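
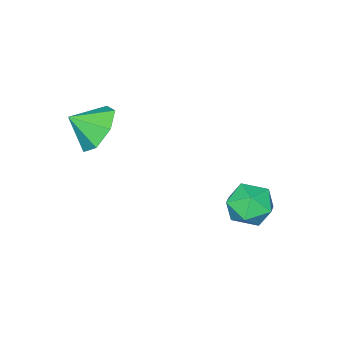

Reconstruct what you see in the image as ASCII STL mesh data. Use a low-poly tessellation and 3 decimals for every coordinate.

solid 
facet normal -0.601 0.566 -0.565
outer loop
vertex 3.219 -2.564 1.854
vertex 2.474 -3.235 1.975
vertex 2.697 -2.43 2.544
endloop
endfacet
facet normal 0.790 0.285 0.543
outer loop
vertex 3.219 -2.564 1.854
vertex 2.697 -2.43 2.544
vertex 3.166 -3.885 2.625
endloop
endfacet
facet normal -0.602 0.565 -0.564
outer loop
vertex 2.697 -2.43 2.544
vertex 2.474 -3.235 1.975
vertex 2.006 -2.903 2.807
endloop
endfacet
facet normal 0.268 0.139 0.953
outer loop
vertex 2.697 -2.43 2.544
vertex 2.006 -2.903 2.807
vertex 3.166 -3.885 2.625
endloop
endfacet
facet normal -0.601 0.566 -0.564
outer loop
vertex 2.006 -2.903 2.807
vertex 2.474 -3.235 1.975
vertex 1.668 -3.625 2.443
endloop
endfacet
facet normal -0.176 -0.376 0.910
outer loop
vertex 2.006 -2.903 2.807
vertex 1.668 -3.625 2.443
vertex 3.166 -3.885 2.625
endloop
endfacet
facet normal -0.601 0.565 -0.565
outer loop
vertex 1.668 -3.625 2.443
vertex 2.474 -3.235 1.975
vertex 1.937 -4.054 1.727
endloop
endfacet
facet normal -0.205 -0.872 0.445
outer loop
vertex 1.668 -3.625 2.443
vertex 1.937 -4.054 1.727
vertex 3.166 -3.885 2.625
endloop
endfacet
facet normal -0.602 0.565 -0.564
outer loop
vertex 1.937 -4.054 1.727
vertex 2.474 -3.235 1.975
vertex 2.61 -3.866 1.198
endloop
endfacet
facet normal 0.201 -0.975 -0.091
outer loop
vertex 1.937 -4.054 1.727
vertex 2.61 -3.866 1.198
vertex 3.166 -3.885 2.625
endloop
endfacet
facet normal -0.601 0.566 -0.565
outer loop
vertex 2.61 -3.866 1.198
vertex 2.474 -3.235 1.975
vertex 3.181 -3.203 1.255
endloop
endfacet
facet normal 0.736 -0.609 -0.295
outer loop
vertex 2.61 -3.866 1.198
vertex 3.181 -3.203 1.255
vertex 3.166 -3.885 2.625
endloop
endfacet
facet normal -0.601 0.565 -0.565
outer loop
vertex 3.181 -3.203 1.255
vertex 2.474 -3.235 1.975
vertex 3.219 -2.564 1.854
endloop
endfacet
facet normal 0.999 -0.047 -0.013
outer loop
vertex 3.181 -3.203 1.255
vertex 3.219 -2.564 1.854
vertex 3.166 -3.885 2.625
endloop
endfacet
facet normal -0.162 0.691 0.705
outer loop
vertex -0.92 1.339 -1.778
vertex -1.482 0.735 -1.315
vertex -0.555 0.759 -1.126
endloop
endfacet
facet normal 0.485 0.770 0.414
outer loop
vertex -0.92 1.339 -1.778
vertex -0.555 0.759 -1.126
vertex -0.094 0.906 -1.939
endloop
endfacet
facet normal 0.400 0.870 -0.289
outer loop
vertex -0.92 1.339 -1.778
vertex -0.094 0.906 -1.939
vertex -0.737 0.972 -2.631
endloop
endfacet
facet normal -0.299 0.852 -0.431
outer loop
vertex -0.92 1.339 -1.778
vertex -0.737 0.972 -2.631
vertex -1.594 0.866 -2.245
endloop
endfacet
facet normal -0.646 0.741 0.182
outer loop
vertex -0.92 1.339 -1.778
vertex -1.594 0.866 -2.245
vertex -1.482 0.735 -1.315
endloop
endfacet
facet normal 0.846 0.162 0.509
outer loop
vertex -0.094 0.906 -1.939
vertex -0.555 0.759 -1.126
vertex -0.146 0.034 -1.575
endloop
endfacet
facet normal -0.201 0.034 0.979
outer loop
vertex -0.555 0.759 -1.126
vertex -1.482 0.735 -1.315
vertex -1.003 -0.072 -1.189
endloop
endfacet
facet normal -0.984 0.115 0.135
outer loop
vertex -1.482 0.735 -1.315
vertex -1.594 0.866 -2.245
vertex -1.646 -0.006 -1.881
endloop
endfacet
facet normal -0.423 0.293 -0.858
outer loop
vertex -1.594 0.866 -2.245
vertex -0.737 0.972 -2.631
vertex -1.185 0.141 -2.694
endloop
endfacet
facet normal 0.709 0.323 -0.628
outer loop
vertex -0.737 0.972 -2.631
vertex -0.094 0.906 -1.939
vertex -0.258 0.165 -2.505
endloop
endfacet
facet normal 0.299 -0.852 0.431
outer loop
vertex -0.82 -0.439 -2.042
vertex -0.146 0.034 -1.575
vertex -1.003 -0.072 -1.189
endloop
endfacet
facet normal -0.400 -0.870 0.289
outer loop
vertex -0.82 -0.439 -2.042
vertex -1.003 -0.072 -1.189
vertex -1.646 -0.006 -1.881
endloop
endfacet
facet normal -0.485 -0.770 -0.414
outer loop
vertex -0.82 -0.439 -2.042
vertex -1.646 -0.006 -1.881
vertex -1.185 0.141 -2.694
endloop
endfacet
facet normal 0.162 -0.691 -0.705
outer loop
vertex -0.82 -0.439 -2.042
vertex -1.185 0.141 -2.694
vertex -0.258 0.165 -2.505
endloop
endfacet
facet normal 0.646 -0.741 -0.182
outer loop
vertex -0.82 -0.439 -2.042
vertex -0.258 0.165 -2.505
vertex -0.146 0.034 -1.575
endloop
endfacet
facet normal 0.423 -0.293 0.858
outer loop
vertex -1.003 -0.072 -1.189
vertex -0.146 0.034 -1.575
vertex -0.555 0.759 -1.126
endloop
endfacet
facet normal -0.709 -0.323 0.628
outer loop
vertex -1.646 -0.006 -1.881
vertex -1.003 -0.072 -1.189
vertex -1.482 0.735 -1.315
endloop
endfacet
facet normal -0.846 -0.162 -0.509
outer loop
vertex -1.185 0.141 -2.694
vertex -1.646 -0.006 -1.881
vertex -1.594 0.866 -2.245
endloop
endfacet
facet normal 0.201 -0.034 -0.979
outer loop
vertex -0.258 0.165 -2.505
vertex -1.185 0.141 -2.694
vertex -0.737 0.972 -2.631
endloop
endfacet
facet normal 0.984 -0.115 -0.135
outer loop
vertex -0.146 0.034 -1.575
vertex -0.258 0.165 -2.505
vertex -0.094 0.906 -1.939
endloop
endfacet

endsolid


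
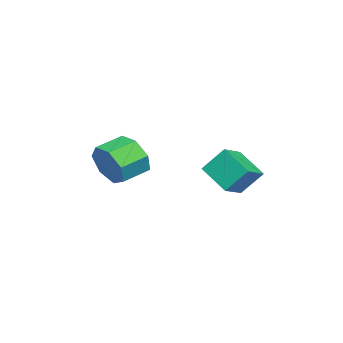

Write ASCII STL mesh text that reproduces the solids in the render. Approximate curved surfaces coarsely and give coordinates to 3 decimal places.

solid 
facet normal -0.484 -0.718 0.501
outer loop
vertex 0.907 0.488 -2.844
vertex -0.053 0.828 -3.285
vertex 1.069 -0.281 -3.79
endloop
endfacet
facet normal 0.865 -0.307 0.398
outer loop
vertex 1.753 0.732 -4.495
vertex 0.907 0.488 -2.844
vertex 1.069 -0.281 -3.79
endloop
endfacet
facet normal -0.485 -0.718 0.499
outer loop
vertex 1.069 -0.281 -3.79
vertex -0.053 0.828 -3.285
vertex 0.11 0.06 -4.232
endloop
endfacet
facet normal 0.132 -0.625 -0.769
outer loop
vertex 0.11 0.06 -4.232
vertex 1.753 0.732 -4.495
vertex 1.069 -0.281 -3.79
endloop
endfacet
facet normal -0.132 0.625 0.770
outer loop
vertex 0.907 0.488 -2.844
vertex 0.631 1.841 -3.99
vertex -0.053 0.828 -3.285
endloop
endfacet
facet normal 0.865 -0.307 0.398
outer loop
vertex 1.59 1.5 -3.548
vertex 0.907 0.488 -2.844
vertex 1.753 0.732 -4.495
endloop
endfacet
facet normal -0.133 0.625 0.770
outer loop
vertex 1.59 1.5 -3.548
vertex 0.631 1.841 -3.99
vertex 0.907 0.488 -2.844
endloop
endfacet
facet normal -0.865 0.307 -0.398
outer loop
vertex -0.053 0.828 -3.285
vertex 0.631 1.841 -3.99
vertex 0.11 0.06 -4.232
endloop
endfacet
facet normal 0.132 -0.625 -0.770
outer loop
vertex 0.793 1.072 -4.936
vertex 1.753 0.732 -4.495
vertex 0.11 0.06 -4.232
endloop
endfacet
facet normal -0.865 0.307 -0.398
outer loop
vertex 0.11 0.06 -4.232
vertex 0.631 1.841 -3.99
vertex 0.793 1.072 -4.936
endloop
endfacet
facet normal 0.484 0.719 -0.499
outer loop
vertex 0.793 1.072 -4.936
vertex 1.59 1.5 -3.548
vertex 1.753 0.732 -4.495
endloop
endfacet
facet normal 0.485 0.717 -0.500
outer loop
vertex 0.631 1.841 -3.99
vertex 1.59 1.5 -3.548
vertex 0.793 1.072 -4.936
endloop
endfacet
facet normal 0.751 -0.603 -0.269
outer loop
vertex 2.987 -3.071 -2.591
vertex 2.556 -3.249 -3.396
vertex 3.166 -2.575 -3.202
endloop
endfacet
facet normal 0.621 0.510 0.596
outer loop
vertex 2.987 -3.071 -2.591
vertex 3.166 -2.575 -3.202
vertex 2.115 -2.373 -2.279
endloop
endfacet
facet normal 0.621 0.508 0.596
outer loop
vertex 2.115 -2.373 -2.279
vertex 3.166 -2.575 -3.202
vertex 2.294 -1.876 -2.889
endloop
endfacet
facet normal -0.752 0.602 0.270
outer loop
vertex 2.115 -2.373 -2.279
vertex 2.294 -1.876 -2.889
vertex 1.684 -2.551 -3.084
endloop
endfacet
facet normal 0.751 -0.602 -0.270
outer loop
vertex 3.166 -2.575 -3.202
vertex 2.556 -3.249 -3.396
vertex 2.886 -2.586 -3.958
endloop
endfacet
facet normal 0.561 0.798 -0.219
outer loop
vertex 3.166 -2.575 -3.202
vertex 2.886 -2.586 -3.958
vertex 2.294 -1.876 -2.889
endloop
endfacet
facet normal 0.560 0.798 -0.220
outer loop
vertex 2.294 -1.876 -2.889
vertex 2.886 -2.586 -3.958
vertex 2.014 -1.888 -3.646
endloop
endfacet
facet normal -0.752 0.602 0.269
outer loop
vertex 2.294 -1.876 -2.889
vertex 2.014 -1.888 -3.646
vertex 1.684 -2.551 -3.084
endloop
endfacet
facet normal 0.752 -0.602 -0.268
outer loop
vertex 2.886 -2.586 -3.958
vertex 2.556 -3.249 -3.396
vertex 2.358 -3.097 -4.292
endloop
endfacet
facet normal 0.079 0.487 -0.870
outer loop
vertex 2.886 -2.586 -3.958
vertex 2.358 -3.097 -4.292
vertex 2.014 -1.888 -3.646
endloop
endfacet
facet normal 0.079 0.487 -0.870
outer loop
vertex 2.014 -1.888 -3.646
vertex 2.358 -3.097 -4.292
vertex 1.486 -2.398 -3.98
endloop
endfacet
facet normal -0.752 0.602 0.269
outer loop
vertex 2.014 -1.888 -3.646
vertex 1.486 -2.398 -3.98
vertex 1.684 -2.551 -3.084
endloop
endfacet
facet normal 0.752 -0.602 -0.268
outer loop
vertex 2.358 -3.097 -4.292
vertex 2.556 -3.249 -3.396
vertex 1.979 -3.722 -3.951
endloop
endfacet
facet normal -0.463 -0.191 -0.865
outer loop
vertex 2.358 -3.097 -4.292
vertex 1.979 -3.722 -3.951
vertex 1.486 -2.398 -3.98
endloop
endfacet
facet normal -0.463 -0.191 -0.866
outer loop
vertex 1.486 -2.398 -3.98
vertex 1.979 -3.722 -3.951
vertex 1.107 -3.024 -3.639
endloop
endfacet
facet normal -0.752 0.602 0.269
outer loop
vertex 1.486 -2.398 -3.98
vertex 1.107 -3.024 -3.639
vertex 1.684 -2.551 -3.084
endloop
endfacet
facet normal 0.752 -0.602 -0.269
outer loop
vertex 1.979 -3.722 -3.951
vertex 2.556 -3.249 -3.396
vertex 2.034 -3.992 -3.192
endloop
endfacet
facet normal -0.656 -0.725 -0.210
outer loop
vertex 1.979 -3.722 -3.951
vertex 2.034 -3.992 -3.192
vertex 1.107 -3.024 -3.639
endloop
endfacet
facet normal -0.656 -0.725 -0.209
outer loop
vertex 1.107 -3.024 -3.639
vertex 2.034 -3.992 -3.192
vertex 1.162 -3.293 -2.88
endloop
endfacet
facet normal -0.752 0.603 0.268
outer loop
vertex 1.107 -3.024 -3.639
vertex 1.162 -3.293 -2.88
vertex 1.684 -2.551 -3.084
endloop
endfacet
facet normal 0.752 -0.602 -0.269
outer loop
vertex 2.034 -3.992 -3.192
vertex 2.556 -3.249 -3.396
vertex 2.483 -3.702 -2.587
endloop
endfacet
facet normal -0.355 -0.713 0.605
outer loop
vertex 2.034 -3.992 -3.192
vertex 2.483 -3.702 -2.587
vertex 1.162 -3.293 -2.88
endloop
endfacet
facet normal -0.355 -0.713 0.605
outer loop
vertex 1.162 -3.293 -2.88
vertex 2.483 -3.702 -2.587
vertex 1.611 -3.003 -2.275
endloop
endfacet
facet normal -0.751 0.603 0.269
outer loop
vertex 1.162 -3.293 -2.88
vertex 1.611 -3.003 -2.275
vertex 1.684 -2.551 -3.084
endloop
endfacet
facet normal 0.752 -0.602 -0.269
outer loop
vertex 2.483 -3.702 -2.587
vertex 2.556 -3.249 -3.396
vertex 2.987 -3.071 -2.591
endloop
endfacet
facet normal 0.213 -0.164 0.963
outer loop
vertex 2.483 -3.702 -2.587
vertex 2.987 -3.071 -2.591
vertex 1.611 -3.003 -2.275
endloop
endfacet
facet normal 0.213 -0.164 0.963
outer loop
vertex 1.611 -3.003 -2.275
vertex 2.987 -3.071 -2.591
vertex 2.115 -2.373 -2.279
endloop
endfacet
facet normal -0.751 0.603 0.269
outer loop
vertex 1.611 -3.003 -2.275
vertex 2.115 -2.373 -2.279
vertex 1.684 -2.551 -3.084
endloop
endfacet

endsolid


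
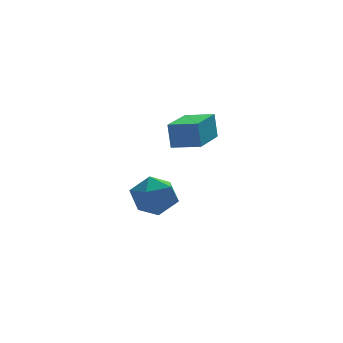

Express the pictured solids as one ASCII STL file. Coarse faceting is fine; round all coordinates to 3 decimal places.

solid 
facet normal -0.640 -0.079 0.765
outer loop
vertex -1.173 3.297 -0.441
vertex -0.779 2.485 -0.195
vertex -0.455 3.289 0.159
endloop
endfacet
facet normal -0.506 0.605 0.614
outer loop
vertex -1.173 3.297 -0.441
vertex -0.455 3.289 0.159
vertex -0.495 3.938 -0.514
endloop
endfacet
facet normal -0.689 0.722 -0.065
outer loop
vertex -1.173 3.297 -0.441
vertex -0.495 3.938 -0.514
vertex -0.843 3.536 -1.284
endloop
endfacet
facet normal -0.936 0.110 -0.335
outer loop
vertex -1.173 3.297 -0.441
vertex -0.843 3.536 -1.284
vertex -1.019 2.638 -1.087
endloop
endfacet
facet normal -0.905 -0.386 0.177
outer loop
vertex -1.173 3.297 -0.441
vertex -1.019 2.638 -1.087
vertex -0.779 2.485 -0.195
endloop
endfacet
facet normal 0.197 0.712 0.674
outer loop
vertex -0.495 3.938 -0.514
vertex -0.455 3.289 0.159
vertex 0.319 3.522 -0.313
endloop
endfacet
facet normal -0.019 -0.397 0.918
outer loop
vertex -0.455 3.289 0.159
vertex -0.779 2.485 -0.195
vertex 0.143 2.624 -0.116
endloop
endfacet
facet normal -0.448 -0.893 -0.033
outer loop
vertex -0.779 2.485 -0.195
vertex -1.019 2.638 -1.087
vertex -0.205 2.222 -0.886
endloop
endfacet
facet normal -0.498 -0.091 -0.862
outer loop
vertex -1.019 2.638 -1.087
vertex -0.843 3.536 -1.284
vertex -0.245 2.871 -1.559
endloop
endfacet
facet normal -0.099 0.900 -0.425
outer loop
vertex -0.843 3.536 -1.284
vertex -0.495 3.938 -0.514
vertex 0.079 3.675 -1.205
endloop
endfacet
facet normal 0.936 -0.110 0.335
outer loop
vertex 0.473 2.863 -0.959
vertex 0.319 3.522 -0.313
vertex 0.143 2.624 -0.116
endloop
endfacet
facet normal 0.689 -0.722 0.065
outer loop
vertex 0.473 2.863 -0.959
vertex 0.143 2.624 -0.116
vertex -0.205 2.222 -0.886
endloop
endfacet
facet normal 0.506 -0.605 -0.614
outer loop
vertex 0.473 2.863 -0.959
vertex -0.205 2.222 -0.886
vertex -0.245 2.871 -1.559
endloop
endfacet
facet normal 0.640 0.079 -0.765
outer loop
vertex 0.473 2.863 -0.959
vertex -0.245 2.871 -1.559
vertex 0.079 3.675 -1.205
endloop
endfacet
facet normal 0.905 0.386 -0.177
outer loop
vertex 0.473 2.863 -0.959
vertex 0.079 3.675 -1.205
vertex 0.319 3.522 -0.313
endloop
endfacet
facet normal 0.498 0.091 0.862
outer loop
vertex 0.143 2.624 -0.116
vertex 0.319 3.522 -0.313
vertex -0.455 3.289 0.159
endloop
endfacet
facet normal 0.099 -0.900 0.425
outer loop
vertex -0.205 2.222 -0.886
vertex 0.143 2.624 -0.116
vertex -0.779 2.485 -0.195
endloop
endfacet
facet normal -0.197 -0.712 -0.674
outer loop
vertex -0.245 2.871 -1.559
vertex -0.205 2.222 -0.886
vertex -1.019 2.638 -1.087
endloop
endfacet
facet normal 0.019 0.397 -0.918
outer loop
vertex 0.079 3.675 -1.205
vertex -0.245 2.871 -1.559
vertex -0.843 3.536 -1.284
endloop
endfacet
facet normal 0.448 0.893 0.033
outer loop
vertex 0.319 3.522 -0.313
vertex 0.079 3.675 -1.205
vertex -0.495 3.938 -0.514
endloop
endfacet
facet normal -0.519 -0.839 0.163
outer loop
vertex 0.319 -0.254 4.071
vertex -0.559 0.257 3.903
vertex 0.373 -0.471 3.127
endloop
endfacet
facet normal 0.853 -0.496 0.163
outer loop
vertex 1.359 1.123 2.817
vertex 0.319 -0.254 4.071
vertex 0.373 -0.471 3.127
endloop
endfacet
facet normal -0.519 -0.839 0.163
outer loop
vertex 0.373 -0.471 3.127
vertex -0.559 0.257 3.903
vertex -0.505 0.04 2.959
endloop
endfacet
facet normal 0.056 -0.224 -0.973
outer loop
vertex -0.505 0.04 2.959
vertex 1.359 1.123 2.817
vertex 0.373 -0.471 3.127
endloop
endfacet
facet normal -0.056 0.224 0.973
outer loop
vertex 0.319 -0.254 4.071
vertex 0.427 1.851 3.593
vertex -0.559 0.257 3.903
endloop
endfacet
facet normal 0.853 -0.496 0.163
outer loop
vertex 1.305 1.34 3.761
vertex 0.319 -0.254 4.071
vertex 1.359 1.123 2.817
endloop
endfacet
facet normal -0.056 0.224 0.973
outer loop
vertex 1.305 1.34 3.761
vertex 0.427 1.851 3.593
vertex 0.319 -0.254 4.071
endloop
endfacet
facet normal -0.853 0.496 -0.163
outer loop
vertex -0.559 0.257 3.903
vertex 0.427 1.851 3.593
vertex -0.505 0.04 2.959
endloop
endfacet
facet normal 0.056 -0.224 -0.973
outer loop
vertex 0.481 1.634 2.649
vertex 1.359 1.123 2.817
vertex -0.505 0.04 2.959
endloop
endfacet
facet normal -0.853 0.496 -0.163
outer loop
vertex -0.505 0.04 2.959
vertex 0.427 1.851 3.593
vertex 0.481 1.634 2.649
endloop
endfacet
facet normal 0.519 0.839 -0.163
outer loop
vertex 0.481 1.634 2.649
vertex 1.305 1.34 3.761
vertex 1.359 1.123 2.817
endloop
endfacet
facet normal 0.519 0.839 -0.163
outer loop
vertex 0.427 1.851 3.593
vertex 1.305 1.34 3.761
vertex 0.481 1.634 2.649
endloop
endfacet

endsolid


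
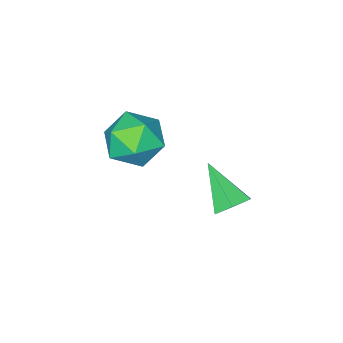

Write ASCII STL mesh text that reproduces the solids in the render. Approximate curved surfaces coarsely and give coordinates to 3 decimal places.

solid 
facet normal 0.024 0.849 0.529
outer loop
vertex -0.199 0.716 0.197
vertex 0.126 0.128 1.126
vertex 0.915 0.551 0.411
endloop
endfacet
facet normal 0.174 0.972 -0.158
outer loop
vertex -0.199 0.716 0.197
vertex 0.915 0.551 0.411
vertex 0.515 0.449 -0.659
endloop
endfacet
facet normal -0.379 0.745 -0.549
outer loop
vertex -0.199 0.716 0.197
vertex 0.515 0.449 -0.659
vertex -0.521 -0.038 -0.604
endloop
endfacet
facet normal -0.870 0.482 -0.104
outer loop
vertex -0.199 0.716 0.197
vertex -0.521 -0.038 -0.604
vertex -0.762 -0.236 0.499
endloop
endfacet
facet normal -0.621 0.546 0.563
outer loop
vertex -0.199 0.716 0.197
vertex -0.762 -0.236 0.499
vertex 0.126 0.128 1.126
endloop
endfacet
facet normal 0.743 0.580 -0.333
outer loop
vertex 0.515 0.449 -0.659
vertex 0.915 0.551 0.411
vertex 1.282 -0.304 -0.259
endloop
endfacet
facet normal 0.501 0.380 0.778
outer loop
vertex 0.915 0.551 0.411
vertex 0.126 0.128 1.126
vertex 1.041 -0.502 0.844
endloop
endfacet
facet normal -0.543 -0.110 0.833
outer loop
vertex 0.126 0.128 1.126
vertex -0.762 -0.236 0.499
vertex 0.005 -0.989 0.899
endloop
endfacet
facet normal -0.946 -0.214 -0.245
outer loop
vertex -0.762 -0.236 0.499
vertex -0.521 -0.038 -0.604
vertex -0.395 -1.091 -0.171
endloop
endfacet
facet normal -0.151 0.213 -0.965
outer loop
vertex -0.521 -0.038 -0.604
vertex 0.515 0.449 -0.659
vertex 0.394 -0.668 -0.886
endloop
endfacet
facet normal 0.870 -0.482 0.104
outer loop
vertex 0.719 -1.256 0.043
vertex 1.282 -0.304 -0.259
vertex 1.041 -0.502 0.844
endloop
endfacet
facet normal 0.379 -0.745 0.549
outer loop
vertex 0.719 -1.256 0.043
vertex 1.041 -0.502 0.844
vertex 0.005 -0.989 0.899
endloop
endfacet
facet normal -0.174 -0.972 0.158
outer loop
vertex 0.719 -1.256 0.043
vertex 0.005 -0.989 0.899
vertex -0.395 -1.091 -0.171
endloop
endfacet
facet normal -0.024 -0.849 -0.529
outer loop
vertex 0.719 -1.256 0.043
vertex -0.395 -1.091 -0.171
vertex 0.394 -0.668 -0.886
endloop
endfacet
facet normal 0.621 -0.546 -0.563
outer loop
vertex 0.719 -1.256 0.043
vertex 0.394 -0.668 -0.886
vertex 1.282 -0.304 -0.259
endloop
endfacet
facet normal 0.946 0.214 0.245
outer loop
vertex 1.041 -0.502 0.844
vertex 1.282 -0.304 -0.259
vertex 0.915 0.551 0.411
endloop
endfacet
facet normal 0.151 -0.213 0.965
outer loop
vertex 0.005 -0.989 0.899
vertex 1.041 -0.502 0.844
vertex 0.126 0.128 1.126
endloop
endfacet
facet normal -0.743 -0.580 0.333
outer loop
vertex -0.395 -1.091 -0.171
vertex 0.005 -0.989 0.899
vertex -0.762 -0.236 0.499
endloop
endfacet
facet normal -0.501 -0.380 -0.778
outer loop
vertex 0.394 -0.668 -0.886
vertex -0.395 -1.091 -0.171
vertex -0.521 -0.038 -0.604
endloop
endfacet
facet normal 0.543 0.110 -0.833
outer loop
vertex 1.282 -0.304 -0.259
vertex 0.394 -0.668 -0.886
vertex 0.515 0.449 -0.659
endloop
endfacet
facet normal 0.106 0.793 -0.600
outer loop
vertex -1.917 2.147 -3.301
vertex -2.29 1.773 -3.861
vertex -2.682 2.205 -3.359
endloop
endfacet
facet normal -0.049 0.309 0.950
outer loop
vertex -1.917 2.147 -3.301
vertex -2.682 2.205 -3.359
vertex -2.49 0.267 -2.719
endloop
endfacet
facet normal 0.106 0.793 -0.600
outer loop
vertex -2.682 2.205 -3.359
vertex -2.29 1.773 -3.861
vertex -3.055 1.831 -3.919
endloop
endfacet
facet normal -0.854 0.085 0.513
outer loop
vertex -2.682 2.205 -3.359
vertex -3.055 1.831 -3.919
vertex -2.49 0.267 -2.719
endloop
endfacet
facet normal 0.106 0.792 -0.601
outer loop
vertex -3.055 1.831 -3.919
vertex -2.29 1.773 -3.861
vertex -2.662 1.398 -4.421
endloop
endfacet
facet normal -0.841 -0.487 -0.238
outer loop
vertex -3.055 1.831 -3.919
vertex -2.662 1.398 -4.421
vertex -2.49 0.267 -2.719
endloop
endfacet
facet normal 0.106 0.792 -0.601
outer loop
vertex -2.662 1.398 -4.421
vertex -2.29 1.773 -3.861
vertex -1.897 1.34 -4.362
endloop
endfacet
facet normal -0.021 -0.834 -0.552
outer loop
vertex -2.662 1.398 -4.421
vertex -1.897 1.34 -4.362
vertex -2.49 0.267 -2.719
endloop
endfacet
facet normal 0.106 0.792 -0.601
outer loop
vertex -1.897 1.34 -4.362
vertex -2.29 1.773 -3.861
vertex -1.524 1.715 -3.802
endloop
endfacet
facet normal 0.785 -0.609 -0.115
outer loop
vertex -1.897 1.34 -4.362
vertex -1.524 1.715 -3.802
vertex -2.49 0.267 -2.719
endloop
endfacet
facet normal 0.106 0.793 -0.600
outer loop
vertex -1.524 1.715 -3.802
vertex -2.29 1.773 -3.861
vertex -1.917 2.147 -3.301
endloop
endfacet
facet normal 0.770 -0.038 0.637
outer loop
vertex -1.524 1.715 -3.802
vertex -1.917 2.147 -3.301
vertex -2.49 0.267 -2.719
endloop
endfacet

endsolid


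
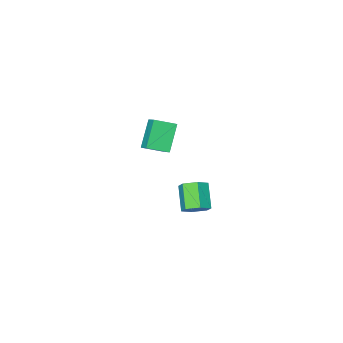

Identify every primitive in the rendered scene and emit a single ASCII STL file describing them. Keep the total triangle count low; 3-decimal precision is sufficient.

solid 
facet normal -0.508 -0.293 0.810
outer loop
vertex 3.337 1.728 4.691
vertex 3.638 2.639 5.209
vertex 2.089 2.44 4.165
endloop
endfacet
facet normal -0.276 -0.835 -0.475
outer loop
vertex 3.202 3.081 2.391
vertex 3.337 1.728 4.691
vertex 2.089 2.44 4.165
endloop
endfacet
facet normal -0.508 -0.293 0.810
outer loop
vertex 2.089 2.44 4.165
vertex 3.638 2.639 5.209
vertex 2.39 3.35 4.683
endloop
endfacet
facet normal -0.816 0.465 -0.344
outer loop
vertex 2.39 3.35 4.683
vertex 3.202 3.081 2.391
vertex 2.089 2.44 4.165
endloop
endfacet
facet normal 0.816 -0.465 0.344
outer loop
vertex 3.337 1.728 4.691
vertex 4.751 3.28 3.435
vertex 3.638 2.639 5.209
endloop
endfacet
facet normal -0.276 -0.836 -0.475
outer loop
vertex 4.45 2.37 2.917
vertex 3.337 1.728 4.691
vertex 3.202 3.081 2.391
endloop
endfacet
facet normal 0.816 -0.465 0.343
outer loop
vertex 4.45 2.37 2.917
vertex 4.751 3.28 3.435
vertex 3.337 1.728 4.691
endloop
endfacet
facet normal 0.276 0.836 0.475
outer loop
vertex 3.638 2.639 5.209
vertex 4.751 3.28 3.435
vertex 2.39 3.35 4.683
endloop
endfacet
facet normal -0.816 0.465 -0.344
outer loop
vertex 3.503 3.992 2.909
vertex 3.202 3.081 2.391
vertex 2.39 3.35 4.683
endloop
endfacet
facet normal 0.276 0.835 0.476
outer loop
vertex 2.39 3.35 4.683
vertex 4.751 3.28 3.435
vertex 3.503 3.992 2.909
endloop
endfacet
facet normal 0.508 0.293 -0.810
outer loop
vertex 3.503 3.992 2.909
vertex 4.45 2.37 2.917
vertex 3.202 3.081 2.391
endloop
endfacet
facet normal 0.508 0.293 -0.810
outer loop
vertex 4.751 3.28 3.435
vertex 4.45 2.37 2.917
vertex 3.503 3.992 2.909
endloop
endfacet
facet normal 0.362 0.585 -0.726
outer loop
vertex 0.785 1.78 -4.839
vertex 0.12 2.476 -4.61
vertex 1.006 2.475 -4.169
endloop
endfacet
facet normal 0.905 -0.407 0.124
outer loop
vertex 0.785 1.78 -4.839
vertex 1.006 2.475 -4.169
vertex 0.046 0.587 -3.358
endloop
endfacet
facet normal 0.905 -0.407 0.125
outer loop
vertex 0.046 0.587 -3.358
vertex 1.006 2.475 -4.169
vertex 0.266 1.282 -2.688
endloop
endfacet
facet normal -0.363 -0.584 0.726
outer loop
vertex 0.046 0.587 -3.358
vertex 0.266 1.282 -2.688
vertex -0.62 1.284 -3.13
endloop
endfacet
facet normal 0.362 0.585 -0.726
outer loop
vertex 1.006 2.475 -4.169
vertex 0.12 2.476 -4.61
vertex 0.34 3.171 -3.94
endloop
endfacet
facet normal 0.645 0.404 0.648
outer loop
vertex 1.006 2.475 -4.169
vertex 0.34 3.171 -3.94
vertex 0.266 1.282 -2.688
endloop
endfacet
facet normal 0.645 0.404 0.648
outer loop
vertex 0.266 1.282 -2.688
vertex 0.34 3.171 -3.94
vertex -0.399 1.978 -2.46
endloop
endfacet
facet normal -0.363 -0.585 0.725
outer loop
vertex 0.266 1.282 -2.688
vertex -0.399 1.978 -2.46
vertex -0.62 1.284 -3.13
endloop
endfacet
facet normal 0.363 0.584 -0.726
outer loop
vertex 0.34 3.171 -3.94
vertex 0.12 2.476 -4.61
vertex -0.546 3.173 -4.382
endloop
endfacet
facet normal -0.260 0.811 0.524
outer loop
vertex 0.34 3.171 -3.94
vertex -0.546 3.173 -4.382
vertex -0.399 1.978 -2.46
endloop
endfacet
facet normal -0.259 0.811 0.524
outer loop
vertex -0.399 1.978 -2.46
vertex -0.546 3.173 -4.382
vertex -1.285 1.98 -2.901
endloop
endfacet
facet normal -0.362 -0.585 0.726
outer loop
vertex -0.399 1.978 -2.46
vertex -1.285 1.98 -2.901
vertex -0.62 1.284 -3.13
endloop
endfacet
facet normal 0.363 0.584 -0.726
outer loop
vertex -0.546 3.173 -4.382
vertex 0.12 2.476 -4.61
vertex -0.766 2.478 -5.052
endloop
endfacet
facet normal -0.905 0.406 -0.124
outer loop
vertex -0.546 3.173 -4.382
vertex -0.766 2.478 -5.052
vertex -1.285 1.98 -2.901
endloop
endfacet
facet normal -0.905 0.407 -0.124
outer loop
vertex -1.285 1.98 -2.901
vertex -0.766 2.478 -5.052
vertex -1.506 1.285 -3.571
endloop
endfacet
facet normal -0.362 -0.585 0.726
outer loop
vertex -1.285 1.98 -2.901
vertex -1.506 1.285 -3.571
vertex -0.62 1.284 -3.13
endloop
endfacet
facet normal 0.363 0.585 -0.725
outer loop
vertex -0.766 2.478 -5.052
vertex 0.12 2.476 -4.61
vertex -0.101 1.782 -5.28
endloop
endfacet
facet normal -0.645 -0.404 -0.648
outer loop
vertex -0.766 2.478 -5.052
vertex -0.101 1.782 -5.28
vertex -1.506 1.285 -3.571
endloop
endfacet
facet normal -0.645 -0.404 -0.648
outer loop
vertex -1.506 1.285 -3.571
vertex -0.101 1.782 -5.28
vertex -0.84 0.589 -3.8
endloop
endfacet
facet normal -0.362 -0.585 0.726
outer loop
vertex -1.506 1.285 -3.571
vertex -0.84 0.589 -3.8
vertex -0.62 1.284 -3.13
endloop
endfacet
facet normal 0.362 0.585 -0.726
outer loop
vertex -0.101 1.782 -5.28
vertex 0.12 2.476 -4.61
vertex 0.785 1.78 -4.839
endloop
endfacet
facet normal 0.259 -0.811 -0.524
outer loop
vertex -0.101 1.782 -5.28
vertex 0.785 1.78 -4.839
vertex -0.84 0.589 -3.8
endloop
endfacet
facet normal 0.260 -0.811 -0.524
outer loop
vertex -0.84 0.589 -3.8
vertex 0.785 1.78 -4.839
vertex 0.046 0.587 -3.358
endloop
endfacet
facet normal -0.363 -0.584 0.726
outer loop
vertex -0.84 0.589 -3.8
vertex 0.046 0.587 -3.358
vertex -0.62 1.284 -3.13
endloop
endfacet

endsolid


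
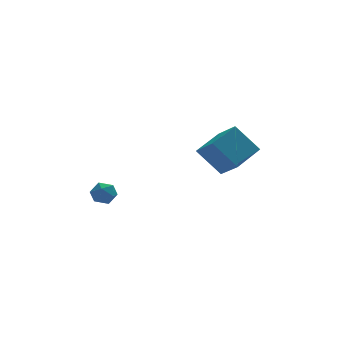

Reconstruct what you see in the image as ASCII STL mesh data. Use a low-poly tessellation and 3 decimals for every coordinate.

solid 
facet normal -0.076 0.863 0.499
outer loop
vertex -4.185 0.153 -0.65
vertex -4.025 -0.234 0.043
vertex -3.419 0.074 -0.397
endloop
endfacet
facet normal 0.156 0.974 -0.167
outer loop
vertex -4.185 0.153 -0.65
vertex -3.419 0.074 -0.397
vertex -3.601 -0.031 -1.179
endloop
endfacet
facet normal -0.333 0.714 -0.616
outer loop
vertex -4.185 0.153 -0.65
vertex -3.601 -0.031 -1.179
vertex -4.318 -0.403 -1.222
endloop
endfacet
facet normal -0.868 0.442 -0.227
outer loop
vertex -4.185 0.153 -0.65
vertex -4.318 -0.403 -1.222
vertex -4.58 -0.529 -0.467
endloop
endfacet
facet normal -0.708 0.534 0.462
outer loop
vertex -4.185 0.153 -0.65
vertex -4.58 -0.529 -0.467
vertex -4.025 -0.234 0.043
endloop
endfacet
facet normal 0.757 0.601 -0.257
outer loop
vertex -3.601 -0.031 -1.179
vertex -3.419 0.074 -0.397
vertex -3.08 -0.531 -0.813
endloop
endfacet
facet normal 0.383 0.422 0.822
outer loop
vertex -3.419 0.074 -0.397
vertex -4.025 -0.234 0.043
vertex -3.342 -0.657 -0.058
endloop
endfacet
facet normal -0.640 -0.110 0.760
outer loop
vertex -4.025 -0.234 0.043
vertex -4.58 -0.529 -0.467
vertex -4.059 -1.029 -0.101
endloop
endfacet
facet normal -0.898 -0.259 -0.355
outer loop
vertex -4.58 -0.529 -0.467
vertex -4.318 -0.403 -1.222
vertex -4.241 -1.134 -0.883
endloop
endfacet
facet normal -0.034 0.180 -0.983
outer loop
vertex -4.318 -0.403 -1.222
vertex -3.601 -0.031 -1.179
vertex -3.635 -0.826 -1.323
endloop
endfacet
facet normal 0.868 -0.442 0.227
outer loop
vertex -3.475 -1.213 -0.63
vertex -3.08 -0.531 -0.813
vertex -3.342 -0.657 -0.058
endloop
endfacet
facet normal 0.333 -0.714 0.616
outer loop
vertex -3.475 -1.213 -0.63
vertex -3.342 -0.657 -0.058
vertex -4.059 -1.029 -0.101
endloop
endfacet
facet normal -0.156 -0.974 0.167
outer loop
vertex -3.475 -1.213 -0.63
vertex -4.059 -1.029 -0.101
vertex -4.241 -1.134 -0.883
endloop
endfacet
facet normal 0.076 -0.863 -0.499
outer loop
vertex -3.475 -1.213 -0.63
vertex -4.241 -1.134 -0.883
vertex -3.635 -0.826 -1.323
endloop
endfacet
facet normal 0.708 -0.534 -0.462
outer loop
vertex -3.475 -1.213 -0.63
vertex -3.635 -0.826 -1.323
vertex -3.08 -0.531 -0.813
endloop
endfacet
facet normal 0.898 0.259 0.355
outer loop
vertex -3.342 -0.657 -0.058
vertex -3.08 -0.531 -0.813
vertex -3.419 0.074 -0.397
endloop
endfacet
facet normal 0.034 -0.180 0.983
outer loop
vertex -4.059 -1.029 -0.101
vertex -3.342 -0.657 -0.058
vertex -4.025 -0.234 0.043
endloop
endfacet
facet normal -0.757 -0.601 0.257
outer loop
vertex -4.241 -1.134 -0.883
vertex -4.059 -1.029 -0.101
vertex -4.58 -0.529 -0.467
endloop
endfacet
facet normal -0.383 -0.422 -0.822
outer loop
vertex -3.635 -0.826 -1.323
vertex -4.241 -1.134 -0.883
vertex -4.318 -0.403 -1.222
endloop
endfacet
facet normal 0.640 0.110 -0.760
outer loop
vertex -3.08 -0.531 -0.813
vertex -3.635 -0.826 -1.323
vertex -3.601 -0.031 -1.179
endloop
endfacet
facet normal -0.568 0.330 0.754
outer loop
vertex 3.056 -1.655 3.937
vertex 2.569 -0.34 2.995
vertex 1.461 -2.761 3.218
endloop
endfacet
facet normal 0.288 -0.778 0.558
outer loop
vertex 2.631 -3.44 1.665
vertex 3.056 -1.655 3.937
vertex 1.461 -2.761 3.218
endloop
endfacet
facet normal -0.568 0.329 0.754
outer loop
vertex 1.461 -2.761 3.218
vertex 2.569 -0.34 2.995
vertex 0.973 -1.445 2.276
endloop
endfacet
facet normal -0.771 -0.534 -0.347
outer loop
vertex 0.973 -1.445 2.276
vertex 2.631 -3.44 1.665
vertex 1.461 -2.761 3.218
endloop
endfacet
facet normal 0.771 0.534 0.347
outer loop
vertex 3.056 -1.655 3.937
vertex 3.739 -1.019 1.442
vertex 2.569 -0.34 2.995
endloop
endfacet
facet normal 0.288 -0.779 0.558
outer loop
vertex 4.227 -2.335 2.384
vertex 3.056 -1.655 3.937
vertex 2.631 -3.44 1.665
endloop
endfacet
facet normal 0.771 0.534 0.347
outer loop
vertex 4.227 -2.335 2.384
vertex 3.739 -1.019 1.442
vertex 3.056 -1.655 3.937
endloop
endfacet
facet normal -0.288 0.779 -0.557
outer loop
vertex 2.569 -0.34 2.995
vertex 3.739 -1.019 1.442
vertex 0.973 -1.445 2.276
endloop
endfacet
facet normal -0.771 -0.534 -0.347
outer loop
vertex 2.144 -2.125 0.723
vertex 2.631 -3.44 1.665
vertex 0.973 -1.445 2.276
endloop
endfacet
facet normal -0.288 0.778 -0.558
outer loop
vertex 0.973 -1.445 2.276
vertex 3.739 -1.019 1.442
vertex 2.144 -2.125 0.723
endloop
endfacet
facet normal 0.568 -0.330 -0.754
outer loop
vertex 2.144 -2.125 0.723
vertex 4.227 -2.335 2.384
vertex 2.631 -3.44 1.665
endloop
endfacet
facet normal 0.568 -0.329 -0.754
outer loop
vertex 3.739 -1.019 1.442
vertex 4.227 -2.335 2.384
vertex 2.144 -2.125 0.723
endloop
endfacet

endsolid


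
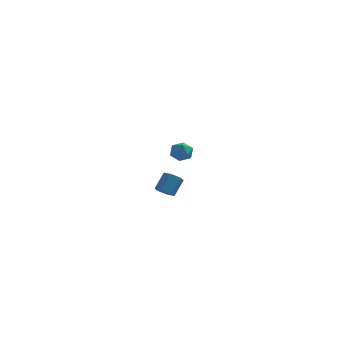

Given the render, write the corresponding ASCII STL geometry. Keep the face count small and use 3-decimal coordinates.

solid 
facet normal -0.344 -0.587 -0.733
outer loop
vertex 4.162 -4.183 -1.066
vertex 3.682 -4.209 -0.82
vertex 3.78 -3.818 -1.179
endloop
endfacet
facet normal 0.618 0.446 -0.647
outer loop
vertex 4.162 -4.183 -1.066
vertex 3.78 -3.818 -1.179
vertex 4.537 -3.544 -0.267
endloop
endfacet
facet normal 0.618 0.447 -0.647
outer loop
vertex 4.537 -3.544 -0.267
vertex 3.78 -3.818 -1.179
vertex 4.156 -3.179 -0.379
endloop
endfacet
facet normal 0.345 0.585 0.734
outer loop
vertex 4.537 -3.544 -0.267
vertex 4.156 -3.179 -0.379
vertex 4.058 -3.571 -0.02
endloop
endfacet
facet normal -0.345 -0.586 -0.733
outer loop
vertex 3.78 -3.818 -1.179
vertex 3.682 -4.209 -0.82
vertex 3.3 -3.844 -0.932
endloop
endfacet
facet normal -0.303 0.809 -0.504
outer loop
vertex 3.78 -3.818 -1.179
vertex 3.3 -3.844 -0.932
vertex 4.156 -3.179 -0.379
endloop
endfacet
facet normal -0.303 0.809 -0.503
outer loop
vertex 4.156 -3.179 -0.379
vertex 3.3 -3.844 -0.932
vertex 3.676 -3.206 -0.133
endloop
endfacet
facet normal 0.343 0.586 0.734
outer loop
vertex 4.156 -3.179 -0.379
vertex 3.676 -3.206 -0.133
vertex 4.058 -3.571 -0.02
endloop
endfacet
facet normal -0.345 -0.586 -0.733
outer loop
vertex 3.3 -3.844 -0.932
vertex 3.682 -4.209 -0.82
vertex 3.203 -4.236 -0.573
endloop
endfacet
facet normal -0.921 0.361 0.145
outer loop
vertex 3.3 -3.844 -0.932
vertex 3.203 -4.236 -0.573
vertex 3.676 -3.206 -0.133
endloop
endfacet
facet normal -0.921 0.362 0.143
outer loop
vertex 3.676 -3.206 -0.133
vertex 3.203 -4.236 -0.573
vertex 3.578 -3.597 0.226
endloop
endfacet
facet normal 0.344 0.587 0.733
outer loop
vertex 3.676 -3.206 -0.133
vertex 3.578 -3.597 0.226
vertex 4.058 -3.571 -0.02
endloop
endfacet
facet normal -0.345 -0.585 -0.734
outer loop
vertex 3.203 -4.236 -0.573
vertex 3.682 -4.209 -0.82
vertex 3.584 -4.601 -0.461
endloop
endfacet
facet normal -0.618 -0.446 0.647
outer loop
vertex 3.203 -4.236 -0.573
vertex 3.584 -4.601 -0.461
vertex 3.578 -3.597 0.226
endloop
endfacet
facet normal -0.618 -0.446 0.647
outer loop
vertex 3.578 -3.597 0.226
vertex 3.584 -4.601 -0.461
vertex 3.96 -3.962 0.339
endloop
endfacet
facet normal 0.344 0.587 0.733
outer loop
vertex 3.578 -3.597 0.226
vertex 3.96 -3.962 0.339
vertex 4.058 -3.571 -0.02
endloop
endfacet
facet normal -0.343 -0.586 -0.734
outer loop
vertex 3.584 -4.601 -0.461
vertex 3.682 -4.209 -0.82
vertex 4.064 -4.574 -0.707
endloop
endfacet
facet normal 0.304 -0.809 0.503
outer loop
vertex 3.584 -4.601 -0.461
vertex 4.064 -4.574 -0.707
vertex 3.96 -3.962 0.339
endloop
endfacet
facet normal 0.303 -0.809 0.504
outer loop
vertex 3.96 -3.962 0.339
vertex 4.064 -4.574 -0.707
vertex 4.44 -3.936 0.092
endloop
endfacet
facet normal 0.345 0.586 0.733
outer loop
vertex 3.96 -3.962 0.339
vertex 4.44 -3.936 0.092
vertex 4.058 -3.571 -0.02
endloop
endfacet
facet normal -0.344 -0.587 -0.733
outer loop
vertex 4.064 -4.574 -0.707
vertex 3.682 -4.209 -0.82
vertex 4.162 -4.183 -1.066
endloop
endfacet
facet normal 0.921 -0.363 -0.144
outer loop
vertex 4.064 -4.574 -0.707
vertex 4.162 -4.183 -1.066
vertex 4.44 -3.936 0.092
endloop
endfacet
facet normal 0.922 -0.360 -0.144
outer loop
vertex 4.44 -3.936 0.092
vertex 4.162 -4.183 -1.066
vertex 4.537 -3.544 -0.267
endloop
endfacet
facet normal 0.345 0.586 0.733
outer loop
vertex 4.44 -3.936 0.092
vertex 4.537 -3.544 -0.267
vertex 4.058 -3.571 -0.02
endloop
endfacet
facet normal -0.942 0.331 0.049
outer loop
vertex 3.24 3.922 -1.662
vertex 3.01 3.295 -1.851
vertex 3.097 3.444 -1.179
endloop
endfacet
facet normal -0.525 0.677 0.515
outer loop
vertex 3.24 3.922 -1.662
vertex 3.097 3.444 -1.179
vertex 3.665 3.839 -1.119
endloop
endfacet
facet normal 0.003 0.989 0.149
outer loop
vertex 3.24 3.922 -1.662
vertex 3.665 3.839 -1.119
vertex 3.928 3.934 -1.754
endloop
endfacet
facet normal -0.087 0.836 -0.542
outer loop
vertex 3.24 3.922 -1.662
vertex 3.928 3.934 -1.754
vertex 3.523 3.598 -2.207
endloop
endfacet
facet normal -0.672 0.429 -0.604
outer loop
vertex 3.24 3.922 -1.662
vertex 3.523 3.598 -2.207
vertex 3.01 3.295 -1.851
endloop
endfacet
facet normal -0.236 0.194 0.952
outer loop
vertex 3.665 3.839 -1.119
vertex 3.097 3.444 -1.179
vertex 3.697 3.162 -0.973
endloop
endfacet
facet normal -0.909 -0.366 0.199
outer loop
vertex 3.097 3.444 -1.179
vertex 3.01 3.295 -1.851
vertex 3.292 2.826 -1.426
endloop
endfacet
facet normal -0.472 -0.207 -0.857
outer loop
vertex 3.01 3.295 -1.851
vertex 3.523 3.598 -2.207
vertex 3.555 2.921 -2.061
endloop
endfacet
facet normal 0.472 0.452 -0.757
outer loop
vertex 3.523 3.598 -2.207
vertex 3.928 3.934 -1.754
vertex 4.123 3.316 -2.001
endloop
endfacet
facet normal 0.618 0.698 0.361
outer loop
vertex 3.928 3.934 -1.754
vertex 3.665 3.839 -1.119
vertex 4.21 3.465 -1.329
endloop
endfacet
facet normal 0.087 -0.836 0.542
outer loop
vertex 3.98 2.838 -1.518
vertex 3.697 3.162 -0.973
vertex 3.292 2.826 -1.426
endloop
endfacet
facet normal -0.003 -0.989 -0.149
outer loop
vertex 3.98 2.838 -1.518
vertex 3.292 2.826 -1.426
vertex 3.555 2.921 -2.061
endloop
endfacet
facet normal 0.525 -0.677 -0.515
outer loop
vertex 3.98 2.838 -1.518
vertex 3.555 2.921 -2.061
vertex 4.123 3.316 -2.001
endloop
endfacet
facet normal 0.942 -0.331 -0.049
outer loop
vertex 3.98 2.838 -1.518
vertex 4.123 3.316 -2.001
vertex 4.21 3.465 -1.329
endloop
endfacet
facet normal 0.672 -0.429 0.604
outer loop
vertex 3.98 2.838 -1.518
vertex 4.21 3.465 -1.329
vertex 3.697 3.162 -0.973
endloop
endfacet
facet normal -0.472 -0.452 0.757
outer loop
vertex 3.292 2.826 -1.426
vertex 3.697 3.162 -0.973
vertex 3.097 3.444 -1.179
endloop
endfacet
facet normal -0.618 -0.698 -0.361
outer loop
vertex 3.555 2.921 -2.061
vertex 3.292 2.826 -1.426
vertex 3.01 3.295 -1.851
endloop
endfacet
facet normal 0.236 -0.194 -0.952
outer loop
vertex 4.123 3.316 -2.001
vertex 3.555 2.921 -2.061
vertex 3.523 3.598 -2.207
endloop
endfacet
facet normal 0.909 0.366 -0.199
outer loop
vertex 4.21 3.465 -1.329
vertex 4.123 3.316 -2.001
vertex 3.928 3.934 -1.754
endloop
endfacet
facet normal 0.472 0.207 0.857
outer loop
vertex 3.697 3.162 -0.973
vertex 4.21 3.465 -1.329
vertex 3.665 3.839 -1.119
endloop
endfacet

endsolid


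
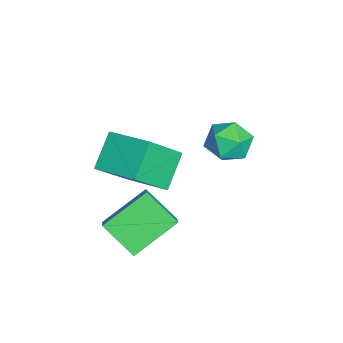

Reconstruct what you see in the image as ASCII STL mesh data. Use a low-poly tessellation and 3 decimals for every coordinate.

solid 
facet normal -0.704 0.306 0.640
outer loop
vertex -0.479 -0.679 0.184
vertex 0.532 0.717 0.628
vertex -1.331 0.4 -1.269
endloop
endfacet
facet normal -0.568 -0.785 -0.250
outer loop
vertex -0.232 -0.077 -2.268
vertex -0.479 -0.679 0.184
vertex -1.331 0.4 -1.269
endloop
endfacet
facet normal -0.704 0.306 0.640
outer loop
vertex -1.331 0.4 -1.269
vertex 0.532 0.717 0.628
vertex -0.32 1.796 -0.825
endloop
endfacet
facet normal -0.426 0.540 -0.726
outer loop
vertex -0.32 1.796 -0.825
vertex -0.232 -0.077 -2.268
vertex -1.331 0.4 -1.269
endloop
endfacet
facet normal 0.426 -0.540 0.726
outer loop
vertex -0.479 -0.679 0.184
vertex 1.631 0.24 -0.371
vertex 0.532 0.717 0.628
endloop
endfacet
facet normal -0.568 -0.785 -0.250
outer loop
vertex 0.62 -1.156 -0.815
vertex -0.479 -0.679 0.184
vertex -0.232 -0.077 -2.268
endloop
endfacet
facet normal 0.426 -0.540 0.726
outer loop
vertex 0.62 -1.156 -0.815
vertex 1.631 0.24 -0.371
vertex -0.479 -0.679 0.184
endloop
endfacet
facet normal 0.568 0.785 0.250
outer loop
vertex 0.532 0.717 0.628
vertex 1.631 0.24 -0.371
vertex -0.32 1.796 -0.825
endloop
endfacet
facet normal -0.426 0.540 -0.726
outer loop
vertex 0.779 1.319 -1.824
vertex -0.232 -0.077 -2.268
vertex -0.32 1.796 -0.825
endloop
endfacet
facet normal 0.568 0.785 0.250
outer loop
vertex -0.32 1.796 -0.825
vertex 1.631 0.24 -0.371
vertex 0.779 1.319 -1.824
endloop
endfacet
facet normal 0.704 -0.306 -0.640
outer loop
vertex 0.779 1.319 -1.824
vertex 0.62 -1.156 -0.815
vertex -0.232 -0.077 -2.268
endloop
endfacet
facet normal 0.704 -0.306 -0.640
outer loop
vertex 1.631 0.24 -0.371
vertex 0.62 -1.156 -0.815
vertex 0.779 1.319 -1.824
endloop
endfacet
facet normal -0.429 -0.671 0.604
outer loop
vertex 1.385 -0.888 -3.282
vertex 0.476 0.597 -2.278
vertex 0.627 -0.945 -3.884
endloop
endfacet
facet normal 0.452 -0.739 -0.500
outer loop
vertex 1.324 0.143 -4.862
vertex 1.385 -0.888 -3.282
vertex 0.627 -0.945 -3.884
endloop
endfacet
facet normal -0.431 -0.671 0.604
outer loop
vertex 0.627 -0.945 -3.884
vertex 0.476 0.597 -2.278
vertex -0.282 0.541 -2.881
endloop
endfacet
facet normal -0.781 -0.058 -0.622
outer loop
vertex -0.282 0.541 -2.881
vertex 1.324 0.143 -4.862
vertex 0.627 -0.945 -3.884
endloop
endfacet
facet normal 0.781 0.058 0.621
outer loop
vertex 1.385 -0.888 -3.282
vertex 1.173 1.685 -3.256
vertex 0.476 0.597 -2.278
endloop
endfacet
facet normal 0.452 -0.739 -0.500
outer loop
vertex 2.082 0.199 -4.259
vertex 1.385 -0.888 -3.282
vertex 1.324 0.143 -4.862
endloop
endfacet
facet normal 0.781 0.058 0.622
outer loop
vertex 2.082 0.199 -4.259
vertex 1.173 1.685 -3.256
vertex 1.385 -0.888 -3.282
endloop
endfacet
facet normal -0.452 0.739 0.500
outer loop
vertex 0.476 0.597 -2.278
vertex 1.173 1.685 -3.256
vertex -0.282 0.541 -2.881
endloop
endfacet
facet normal -0.781 -0.058 -0.622
outer loop
vertex 0.415 1.628 -3.858
vertex 1.324 0.143 -4.862
vertex -0.282 0.541 -2.881
endloop
endfacet
facet normal -0.452 0.739 0.499
outer loop
vertex -0.282 0.541 -2.881
vertex 1.173 1.685 -3.256
vertex 0.415 1.628 -3.858
endloop
endfacet
facet normal 0.430 0.671 -0.603
outer loop
vertex 0.415 1.628 -3.858
vertex 2.082 0.199 -4.259
vertex 1.324 0.143 -4.862
endloop
endfacet
facet normal 0.430 0.671 -0.604
outer loop
vertex 1.173 1.685 -3.256
vertex 2.082 0.199 -4.259
vertex 0.415 1.628 -3.858
endloop
endfacet
facet normal -0.780 -0.037 0.624
outer loop
vertex -3.721 3.69 -2.501
vertex -3.425 2.826 -2.182
vertex -3.116 3.634 -1.748
endloop
endfacet
facet normal -0.576 0.638 0.510
outer loop
vertex -3.721 3.69 -2.501
vertex -3.116 3.634 -1.748
vertex -2.977 4.305 -2.43
endloop
endfacet
facet normal -0.615 0.766 -0.190
outer loop
vertex -3.721 3.69 -2.501
vertex -2.977 4.305 -2.43
vertex -3.201 3.913 -3.286
endloop
endfacet
facet normal -0.843 0.170 -0.510
outer loop
vertex -3.721 3.69 -2.501
vertex -3.201 3.913 -3.286
vertex -3.478 2.999 -3.132
endloop
endfacet
facet normal -0.945 -0.326 -0.007
outer loop
vertex -3.721 3.69 -2.501
vertex -3.478 2.999 -3.132
vertex -3.425 2.826 -2.182
endloop
endfacet
facet normal 0.108 0.698 0.708
outer loop
vertex -2.977 4.305 -2.43
vertex -3.116 3.634 -1.748
vertex -2.222 3.821 -2.068
endloop
endfacet
facet normal -0.224 -0.393 0.892
outer loop
vertex -3.116 3.634 -1.748
vertex -3.425 2.826 -2.182
vertex -2.499 2.907 -1.914
endloop
endfacet
facet normal -0.490 -0.862 -0.130
outer loop
vertex -3.425 2.826 -2.182
vertex -3.478 2.999 -3.132
vertex -2.723 2.515 -2.77
endloop
endfacet
facet normal -0.325 -0.060 -0.944
outer loop
vertex -3.478 2.999 -3.132
vertex -3.201 3.913 -3.286
vertex -2.584 3.186 -3.452
endloop
endfacet
facet normal 0.044 0.904 -0.425
outer loop
vertex -3.201 3.913 -3.286
vertex -2.977 4.305 -2.43
vertex -2.275 3.994 -3.018
endloop
endfacet
facet normal 0.843 -0.170 0.510
outer loop
vertex -1.979 3.13 -2.699
vertex -2.222 3.821 -2.068
vertex -2.499 2.907 -1.914
endloop
endfacet
facet normal 0.615 -0.766 0.190
outer loop
vertex -1.979 3.13 -2.699
vertex -2.499 2.907 -1.914
vertex -2.723 2.515 -2.77
endloop
endfacet
facet normal 0.576 -0.638 -0.510
outer loop
vertex -1.979 3.13 -2.699
vertex -2.723 2.515 -2.77
vertex -2.584 3.186 -3.452
endloop
endfacet
facet normal 0.780 0.037 -0.624
outer loop
vertex -1.979 3.13 -2.699
vertex -2.584 3.186 -3.452
vertex -2.275 3.994 -3.018
endloop
endfacet
facet normal 0.945 0.326 0.007
outer loop
vertex -1.979 3.13 -2.699
vertex -2.275 3.994 -3.018
vertex -2.222 3.821 -2.068
endloop
endfacet
facet normal 0.325 0.060 0.944
outer loop
vertex -2.499 2.907 -1.914
vertex -2.222 3.821 -2.068
vertex -3.116 3.634 -1.748
endloop
endfacet
facet normal -0.044 -0.904 0.425
outer loop
vertex -2.723 2.515 -2.77
vertex -2.499 2.907 -1.914
vertex -3.425 2.826 -2.182
endloop
endfacet
facet normal -0.108 -0.698 -0.708
outer loop
vertex -2.584 3.186 -3.452
vertex -2.723 2.515 -2.77
vertex -3.478 2.999 -3.132
endloop
endfacet
facet normal 0.224 0.393 -0.892
outer loop
vertex -2.275 3.994 -3.018
vertex -2.584 3.186 -3.452
vertex -3.201 3.913 -3.286
endloop
endfacet
facet normal 0.490 0.862 0.130
outer loop
vertex -2.222 3.821 -2.068
vertex -2.275 3.994 -3.018
vertex -2.977 4.305 -2.43
endloop
endfacet

endsolid


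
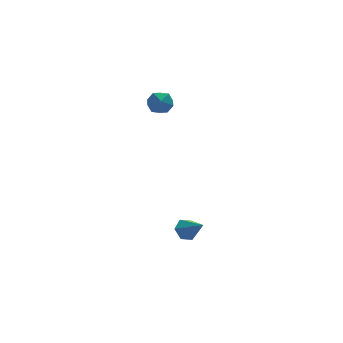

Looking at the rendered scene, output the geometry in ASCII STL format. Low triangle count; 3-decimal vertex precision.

solid 
facet normal -0.252 0.809 0.532
outer loop
vertex 1.717 3.518 3.276
vertex 1.871 3.092 3.997
vertex 2.496 3.533 3.622
endloop
endfacet
facet normal 0.026 0.995 -0.101
outer loop
vertex 1.717 3.518 3.276
vertex 2.496 3.533 3.622
vertex 2.406 3.45 2.779
endloop
endfacet
facet normal -0.373 0.697 -0.613
outer loop
vertex 1.717 3.518 3.276
vertex 2.406 3.45 2.779
vertex 1.726 2.958 2.634
endloop
endfacet
facet normal -0.897 0.327 -0.298
outer loop
vertex 1.717 3.518 3.276
vertex 1.726 2.958 2.634
vertex 1.395 2.737 3.387
endloop
endfacet
facet normal -0.821 0.397 0.410
outer loop
vertex 1.717 3.518 3.276
vertex 1.395 2.737 3.387
vertex 1.871 3.092 3.997
endloop
endfacet
facet normal 0.681 0.718 -0.143
outer loop
vertex 2.406 3.45 2.779
vertex 2.496 3.533 3.622
vertex 2.985 2.983 3.193
endloop
endfacet
facet normal 0.233 0.417 0.879
outer loop
vertex 2.496 3.533 3.622
vertex 1.871 3.092 3.997
vertex 2.654 2.762 3.946
endloop
endfacet
facet normal -0.688 -0.249 0.682
outer loop
vertex 1.871 3.092 3.997
vertex 1.395 2.737 3.387
vertex 1.974 2.27 3.801
endloop
endfacet
facet normal -0.810 -0.360 -0.462
outer loop
vertex 1.395 2.737 3.387
vertex 1.726 2.958 2.634
vertex 1.884 2.187 2.958
endloop
endfacet
facet normal 0.036 0.236 -0.971
outer loop
vertex 1.726 2.958 2.634
vertex 2.406 3.45 2.779
vertex 2.509 2.628 2.583
endloop
endfacet
facet normal 0.897 -0.327 0.298
outer loop
vertex 2.663 2.202 3.304
vertex 2.985 2.983 3.193
vertex 2.654 2.762 3.946
endloop
endfacet
facet normal 0.373 -0.697 0.613
outer loop
vertex 2.663 2.202 3.304
vertex 2.654 2.762 3.946
vertex 1.974 2.27 3.801
endloop
endfacet
facet normal -0.026 -0.995 0.101
outer loop
vertex 2.663 2.202 3.304
vertex 1.974 2.27 3.801
vertex 1.884 2.187 2.958
endloop
endfacet
facet normal 0.252 -0.809 -0.532
outer loop
vertex 2.663 2.202 3.304
vertex 1.884 2.187 2.958
vertex 2.509 2.628 2.583
endloop
endfacet
facet normal 0.821 -0.397 -0.410
outer loop
vertex 2.663 2.202 3.304
vertex 2.509 2.628 2.583
vertex 2.985 2.983 3.193
endloop
endfacet
facet normal 0.810 0.360 0.462
outer loop
vertex 2.654 2.762 3.946
vertex 2.985 2.983 3.193
vertex 2.496 3.533 3.622
endloop
endfacet
facet normal -0.036 -0.236 0.971
outer loop
vertex 1.974 2.27 3.801
vertex 2.654 2.762 3.946
vertex 1.871 3.092 3.997
endloop
endfacet
facet normal -0.681 -0.718 0.143
outer loop
vertex 1.884 2.187 2.958
vertex 1.974 2.27 3.801
vertex 1.395 2.737 3.387
endloop
endfacet
facet normal -0.233 -0.417 -0.879
outer loop
vertex 2.509 2.628 2.583
vertex 1.884 2.187 2.958
vertex 1.726 2.958 2.634
endloop
endfacet
facet normal 0.688 0.249 -0.682
outer loop
vertex 2.985 2.983 3.193
vertex 2.509 2.628 2.583
vertex 2.406 3.45 2.779
endloop
endfacet
facet normal -0.276 0.720 -0.636
outer loop
vertex 2.638 -1.027 -4.65
vertex 1.964 -1.039 -4.371
vertex 2.468 -0.595 -4.087
endloop
endfacet
facet normal 0.969 0.078 0.233
outer loop
vertex 2.638 -1.027 -4.65
vertex 2.468 -0.595 -4.087
vertex 2.416 -2.221 -3.329
endloop
endfacet
facet normal -0.276 0.720 -0.636
outer loop
vertex 2.468 -0.595 -4.087
vertex 1.964 -1.039 -4.371
vertex 1.794 -0.607 -3.808
endloop
endfacet
facet normal 0.347 0.387 0.854
outer loop
vertex 2.468 -0.595 -4.087
vertex 1.794 -0.607 -3.808
vertex 2.416 -2.221 -3.329
endloop
endfacet
facet normal -0.275 0.721 -0.636
outer loop
vertex 1.794 -0.607 -3.808
vertex 1.964 -1.039 -4.371
vertex 1.289 -1.051 -4.093
endloop
endfacet
facet normal -0.524 0.050 0.850
outer loop
vertex 1.794 -0.607 -3.808
vertex 1.289 -1.051 -4.093
vertex 2.416 -2.221 -3.329
endloop
endfacet
facet normal -0.275 0.721 -0.636
outer loop
vertex 1.289 -1.051 -4.093
vertex 1.964 -1.039 -4.371
vertex 1.459 -1.483 -4.656
endloop
endfacet
facet normal -0.771 -0.596 0.225
outer loop
vertex 1.289 -1.051 -4.093
vertex 1.459 -1.483 -4.656
vertex 2.416 -2.221 -3.329
endloop
endfacet
facet normal -0.275 0.721 -0.636
outer loop
vertex 1.459 -1.483 -4.656
vertex 1.964 -1.039 -4.371
vertex 2.134 -1.471 -4.935
endloop
endfacet
facet normal -0.148 -0.906 -0.397
outer loop
vertex 1.459 -1.483 -4.656
vertex 2.134 -1.471 -4.935
vertex 2.416 -2.221 -3.329
endloop
endfacet
facet normal -0.276 0.721 -0.636
outer loop
vertex 2.134 -1.471 -4.935
vertex 1.964 -1.039 -4.371
vertex 2.638 -1.027 -4.65
endloop
endfacet
facet normal 0.723 -0.569 -0.392
outer loop
vertex 2.134 -1.471 -4.935
vertex 2.638 -1.027 -4.65
vertex 2.416 -2.221 -3.329
endloop
endfacet

endsolid


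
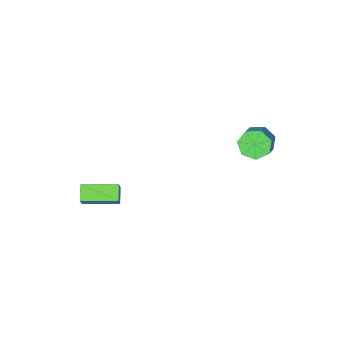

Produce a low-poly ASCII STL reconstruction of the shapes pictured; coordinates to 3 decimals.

solid 
facet normal -0.815 0.578 0.047
outer loop
vertex 1.788 -3.301 -3.372
vertex 2.093 -2.935 -2.585
vertex 2.259 -2.596 -3.883
endloop
endfacet
facet normal -0.332 -0.398 -0.855
outer loop
vertex 3.847 -3.725 -3.975
vertex 1.788 -3.301 -3.372
vertex 2.259 -2.596 -3.883
endloop
endfacet
facet normal -0.814 0.579 0.047
outer loop
vertex 2.259 -2.596 -3.883
vertex 2.093 -2.935 -2.585
vertex 2.565 -2.23 -3.096
endloop
endfacet
facet normal 0.476 0.712 -0.516
outer loop
vertex 2.565 -2.23 -3.096
vertex 3.847 -3.725 -3.975
vertex 2.259 -2.596 -3.883
endloop
endfacet
facet normal -0.476 -0.712 0.516
outer loop
vertex 1.788 -3.301 -3.372
vertex 3.681 -4.064 -2.677
vertex 2.093 -2.935 -2.585
endloop
endfacet
facet normal -0.332 -0.397 -0.855
outer loop
vertex 3.375 -4.43 -3.464
vertex 1.788 -3.301 -3.372
vertex 3.847 -3.725 -3.975
endloop
endfacet
facet normal -0.476 -0.712 0.516
outer loop
vertex 3.375 -4.43 -3.464
vertex 3.681 -4.064 -2.677
vertex 1.788 -3.301 -3.372
endloop
endfacet
facet normal 0.332 0.398 0.855
outer loop
vertex 2.093 -2.935 -2.585
vertex 3.681 -4.064 -2.677
vertex 2.565 -2.23 -3.096
endloop
endfacet
facet normal 0.477 0.712 -0.516
outer loop
vertex 4.152 -3.359 -3.188
vertex 3.847 -3.725 -3.975
vertex 2.565 -2.23 -3.096
endloop
endfacet
facet normal 0.332 0.398 0.855
outer loop
vertex 2.565 -2.23 -3.096
vertex 3.681 -4.064 -2.677
vertex 4.152 -3.359 -3.188
endloop
endfacet
facet normal 0.814 -0.579 -0.046
outer loop
vertex 4.152 -3.359 -3.188
vertex 3.375 -4.43 -3.464
vertex 3.847 -3.725 -3.975
endloop
endfacet
facet normal 0.814 -0.579 -0.048
outer loop
vertex 3.681 -4.064 -2.677
vertex 3.375 -4.43 -3.464
vertex 4.152 -3.359 -3.188
endloop
endfacet
facet normal -0.596 -0.562 -0.573
outer loop
vertex -2.908 0.585 1.628
vertex -3.502 1.22 1.623
vertex -2.845 1.088 1.069
endloop
endfacet
facet normal 0.798 -0.490 -0.351
outer loop
vertex -2.908 0.585 1.628
vertex -2.845 1.088 1.069
vertex -2.144 1.304 2.361
endloop
endfacet
facet normal 0.798 -0.490 -0.351
outer loop
vertex -2.144 1.304 2.361
vertex -2.845 1.088 1.069
vertex -2.081 1.807 1.802
endloop
endfacet
facet normal 0.597 0.562 0.573
outer loop
vertex -2.144 1.304 2.361
vertex -2.081 1.807 1.802
vertex -2.738 1.94 2.357
endloop
endfacet
facet normal -0.596 -0.562 -0.573
outer loop
vertex -2.845 1.088 1.069
vertex -3.502 1.22 1.623
vertex -3.277 1.691 0.927
endloop
endfacet
facet normal 0.563 0.215 -0.798
outer loop
vertex -2.845 1.088 1.069
vertex -3.277 1.691 0.927
vertex -2.081 1.807 1.802
endloop
endfacet
facet normal 0.563 0.215 -0.798
outer loop
vertex -2.081 1.807 1.802
vertex -3.277 1.691 0.927
vertex -2.513 2.41 1.66
endloop
endfacet
facet normal 0.597 0.562 0.572
outer loop
vertex -2.081 1.807 1.802
vertex -2.513 2.41 1.66
vertex -2.738 1.94 2.357
endloop
endfacet
facet normal -0.597 -0.562 -0.573
outer loop
vertex -3.277 1.691 0.927
vertex -3.502 1.22 1.623
vertex -3.878 1.939 1.31
endloop
endfacet
facet normal -0.097 0.759 -0.644
outer loop
vertex -3.277 1.691 0.927
vertex -3.878 1.939 1.31
vertex -2.513 2.41 1.66
endloop
endfacet
facet normal -0.096 0.758 -0.644
outer loop
vertex -2.513 2.41 1.66
vertex -3.878 1.939 1.31
vertex -3.114 2.659 2.043
endloop
endfacet
facet normal 0.597 0.562 0.572
outer loop
vertex -2.513 2.41 1.66
vertex -3.114 2.659 2.043
vertex -2.738 1.94 2.357
endloop
endfacet
facet normal -0.597 -0.562 -0.573
outer loop
vertex -3.878 1.939 1.31
vertex -3.502 1.22 1.623
vertex -4.196 1.646 1.929
endloop
endfacet
facet normal -0.683 0.730 -0.005
outer loop
vertex -3.878 1.939 1.31
vertex -4.196 1.646 1.929
vertex -3.114 2.659 2.043
endloop
endfacet
facet normal -0.683 0.730 -0.005
outer loop
vertex -3.114 2.659 2.043
vertex -4.196 1.646 1.929
vertex -3.432 2.366 2.662
endloop
endfacet
facet normal 0.597 0.562 0.573
outer loop
vertex -3.114 2.659 2.043
vertex -3.432 2.366 2.662
vertex -2.738 1.94 2.357
endloop
endfacet
facet normal -0.597 -0.563 -0.572
outer loop
vertex -4.196 1.646 1.929
vertex -3.502 1.22 1.623
vertex -3.991 1.033 2.318
endloop
endfacet
facet normal -0.755 0.152 0.638
outer loop
vertex -4.196 1.646 1.929
vertex -3.991 1.033 2.318
vertex -3.432 2.366 2.662
endloop
endfacet
facet normal -0.755 0.152 0.638
outer loop
vertex -3.432 2.366 2.662
vertex -3.991 1.033 2.318
vertex -3.227 1.752 3.051
endloop
endfacet
facet normal 0.597 0.562 0.573
outer loop
vertex -3.432 2.366 2.662
vertex -3.227 1.752 3.051
vertex -2.738 1.94 2.357
endloop
endfacet
facet normal -0.598 -0.562 -0.572
outer loop
vertex -3.991 1.033 2.318
vertex -3.502 1.22 1.623
vertex -3.418 0.56 2.184
endloop
endfacet
facet normal -0.259 -0.541 0.800
outer loop
vertex -3.991 1.033 2.318
vertex -3.418 0.56 2.184
vertex -3.227 1.752 3.051
endloop
endfacet
facet normal -0.259 -0.541 0.800
outer loop
vertex -3.227 1.752 3.051
vertex -3.418 0.56 2.184
vertex -2.654 1.279 2.917
endloop
endfacet
facet normal 0.597 0.561 0.573
outer loop
vertex -3.227 1.752 3.051
vertex -2.654 1.279 2.917
vertex -2.738 1.94 2.357
endloop
endfacet
facet normal -0.597 -0.563 -0.572
outer loop
vertex -3.418 0.56 2.184
vertex -3.502 1.22 1.623
vertex -2.908 0.585 1.628
endloop
endfacet
facet normal 0.433 -0.827 0.360
outer loop
vertex -3.418 0.56 2.184
vertex -2.908 0.585 1.628
vertex -2.654 1.279 2.917
endloop
endfacet
facet normal 0.433 -0.827 0.360
outer loop
vertex -2.654 1.279 2.917
vertex -2.908 0.585 1.628
vertex -2.144 1.304 2.361
endloop
endfacet
facet normal 0.597 0.561 0.573
outer loop
vertex -2.654 1.279 2.917
vertex -2.144 1.304 2.361
vertex -2.738 1.94 2.357
endloop
endfacet

endsolid


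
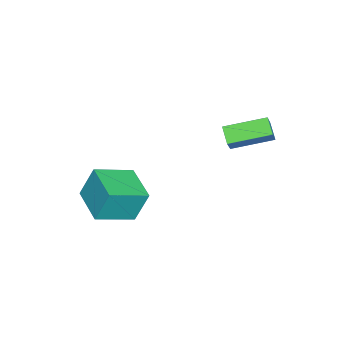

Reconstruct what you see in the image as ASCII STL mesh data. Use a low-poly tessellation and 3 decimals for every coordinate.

solid 
facet normal -0.711 -0.690 0.136
outer loop
vertex 1.607 -1.778 1.053
vertex 0.213 -0.478 0.354
vertex 1.872 -2.374 -0.582
endloop
endfacet
facet normal 0.687 -0.640 0.345
outer loop
vertex 3.287 -1.002 -0.854
vertex 1.607 -1.778 1.053
vertex 1.872 -2.374 -0.582
endloop
endfacet
facet normal -0.711 -0.690 0.137
outer loop
vertex 1.872 -2.374 -0.582
vertex 0.213 -0.478 0.354
vertex 0.477 -1.075 -1.281
endloop
endfacet
facet normal 0.150 -0.339 -0.929
outer loop
vertex 0.477 -1.075 -1.281
vertex 3.287 -1.002 -0.854
vertex 1.872 -2.374 -0.582
endloop
endfacet
facet normal -0.150 0.339 0.929
outer loop
vertex 1.607 -1.778 1.053
vertex 1.628 0.894 0.082
vertex 0.213 -0.478 0.354
endloop
endfacet
facet normal 0.687 -0.640 0.345
outer loop
vertex 3.023 -0.405 0.781
vertex 1.607 -1.778 1.053
vertex 3.287 -1.002 -0.854
endloop
endfacet
facet normal -0.150 0.339 0.929
outer loop
vertex 3.023 -0.405 0.781
vertex 1.628 0.894 0.082
vertex 1.607 -1.778 1.053
endloop
endfacet
facet normal -0.687 0.640 -0.345
outer loop
vertex 0.213 -0.478 0.354
vertex 1.628 0.894 0.082
vertex 0.477 -1.075 -1.281
endloop
endfacet
facet normal 0.150 -0.339 -0.929
outer loop
vertex 1.893 0.298 -1.553
vertex 3.287 -1.002 -0.854
vertex 0.477 -1.075 -1.281
endloop
endfacet
facet normal -0.687 0.640 -0.345
outer loop
vertex 0.477 -1.075 -1.281
vertex 1.628 0.894 0.082
vertex 1.893 0.298 -1.553
endloop
endfacet
facet normal 0.711 0.689 -0.137
outer loop
vertex 1.893 0.298 -1.553
vertex 3.023 -0.405 0.781
vertex 3.287 -1.002 -0.854
endloop
endfacet
facet normal 0.711 0.690 -0.136
outer loop
vertex 1.628 0.894 0.082
vertex 3.023 -0.405 0.781
vertex 1.893 0.298 -1.553
endloop
endfacet
facet normal -0.626 -0.097 -0.773
outer loop
vertex -3.042 2.688 1.594
vertex -3.957 4.508 2.106
vertex -2.396 3.178 1.009
endloop
endfacet
facet normal 0.436 -0.866 -0.244
outer loop
vertex -1.663 3.292 1.914
vertex -3.042 2.688 1.594
vertex -2.396 3.178 1.009
endloop
endfacet
facet normal -0.626 -0.097 -0.773
outer loop
vertex -2.396 3.178 1.009
vertex -3.957 4.508 2.106
vertex -3.311 4.998 1.521
endloop
endfacet
facet normal 0.646 0.490 -0.585
outer loop
vertex -3.311 4.998 1.521
vertex -1.663 3.292 1.914
vertex -2.396 3.178 1.009
endloop
endfacet
facet normal -0.646 -0.490 0.585
outer loop
vertex -3.042 2.688 1.594
vertex -3.224 4.622 3.011
vertex -3.957 4.508 2.106
endloop
endfacet
facet normal 0.436 -0.866 -0.244
outer loop
vertex -2.309 2.802 2.499
vertex -3.042 2.688 1.594
vertex -1.663 3.292 1.914
endloop
endfacet
facet normal -0.646 -0.490 0.585
outer loop
vertex -2.309 2.802 2.499
vertex -3.224 4.622 3.011
vertex -3.042 2.688 1.594
endloop
endfacet
facet normal -0.436 0.866 0.244
outer loop
vertex -3.957 4.508 2.106
vertex -3.224 4.622 3.011
vertex -3.311 4.998 1.521
endloop
endfacet
facet normal 0.646 0.490 -0.585
outer loop
vertex -2.578 5.112 2.426
vertex -1.663 3.292 1.914
vertex -3.311 4.998 1.521
endloop
endfacet
facet normal -0.436 0.866 0.244
outer loop
vertex -3.311 4.998 1.521
vertex -3.224 4.622 3.011
vertex -2.578 5.112 2.426
endloop
endfacet
facet normal 0.626 0.097 0.773
outer loop
vertex -2.578 5.112 2.426
vertex -2.309 2.802 2.499
vertex -1.663 3.292 1.914
endloop
endfacet
facet normal 0.626 0.097 0.773
outer loop
vertex -3.224 4.622 3.011
vertex -2.309 2.802 2.499
vertex -2.578 5.112 2.426
endloop
endfacet

endsolid


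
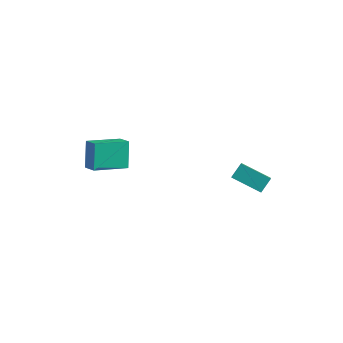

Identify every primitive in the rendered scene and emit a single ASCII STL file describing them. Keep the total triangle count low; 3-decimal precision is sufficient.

solid 
facet normal -0.280 0.441 0.853
outer loop
vertex -3.819 -2.111 3.013
vertex -3.098 -2.404 3.401
vertex -2.986 -0.68 2.546
endloop
endfacet
facet normal -0.829 0.336 -0.447
outer loop
vertex -2.582 -1.316 1.319
vertex -3.819 -2.111 3.013
vertex -2.986 -0.68 2.546
endloop
endfacet
facet normal -0.280 0.441 0.853
outer loop
vertex -2.986 -0.68 2.546
vertex -3.098 -2.404 3.401
vertex -2.265 -0.974 2.935
endloop
endfacet
facet normal 0.485 0.831 -0.271
outer loop
vertex -2.265 -0.974 2.935
vertex -2.582 -1.316 1.319
vertex -2.986 -0.68 2.546
endloop
endfacet
facet normal -0.484 -0.832 0.272
outer loop
vertex -3.819 -2.111 3.013
vertex -2.694 -3.04 2.174
vertex -3.098 -2.404 3.401
endloop
endfacet
facet normal -0.829 0.337 -0.447
outer loop
vertex -3.415 -2.746 1.785
vertex -3.819 -2.111 3.013
vertex -2.582 -1.316 1.319
endloop
endfacet
facet normal -0.485 -0.832 0.270
outer loop
vertex -3.415 -2.746 1.785
vertex -2.694 -3.04 2.174
vertex -3.819 -2.111 3.013
endloop
endfacet
facet normal 0.828 -0.337 0.447
outer loop
vertex -3.098 -2.404 3.401
vertex -2.694 -3.04 2.174
vertex -2.265 -0.974 2.935
endloop
endfacet
facet normal 0.484 0.832 -0.271
outer loop
vertex -1.861 -1.609 1.707
vertex -2.582 -1.316 1.319
vertex -2.265 -0.974 2.935
endloop
endfacet
facet normal 0.829 -0.337 0.447
outer loop
vertex -2.265 -0.974 2.935
vertex -2.694 -3.04 2.174
vertex -1.861 -1.609 1.707
endloop
endfacet
facet normal 0.280 -0.441 -0.853
outer loop
vertex -1.861 -1.609 1.707
vertex -3.415 -2.746 1.785
vertex -2.582 -1.316 1.319
endloop
endfacet
facet normal 0.280 -0.441 -0.853
outer loop
vertex -2.694 -3.04 2.174
vertex -3.415 -2.746 1.785
vertex -1.861 -1.609 1.707
endloop
endfacet
facet normal -0.392 0.651 -0.650
outer loop
vertex 1.911 1.88 1.414
vertex 3.317 2.169 0.856
vertex 1.815 1.262 0.853
endloop
endfacet
facet normal -0.913 -0.187 0.363
outer loop
vertex 2.183 0.651 1.464
vertex 1.911 1.88 1.414
vertex 1.815 1.262 0.853
endloop
endfacet
facet normal -0.392 0.651 -0.650
outer loop
vertex 1.815 1.262 0.853
vertex 3.317 2.169 0.856
vertex 3.221 1.551 0.295
endloop
endfacet
facet normal -0.114 -0.736 -0.667
outer loop
vertex 3.221 1.551 0.295
vertex 2.183 0.651 1.464
vertex 1.815 1.262 0.853
endloop
endfacet
facet normal 0.114 0.736 0.667
outer loop
vertex 1.911 1.88 1.414
vertex 3.685 1.558 1.467
vertex 3.317 2.169 0.856
endloop
endfacet
facet normal -0.913 -0.187 0.363
outer loop
vertex 2.279 1.269 2.025
vertex 1.911 1.88 1.414
vertex 2.183 0.651 1.464
endloop
endfacet
facet normal 0.114 0.736 0.667
outer loop
vertex 2.279 1.269 2.025
vertex 3.685 1.558 1.467
vertex 1.911 1.88 1.414
endloop
endfacet
facet normal 0.913 0.187 -0.363
outer loop
vertex 3.317 2.169 0.856
vertex 3.685 1.558 1.467
vertex 3.221 1.551 0.295
endloop
endfacet
facet normal -0.114 -0.736 -0.667
outer loop
vertex 3.589 0.94 0.906
vertex 2.183 0.651 1.464
vertex 3.221 1.551 0.295
endloop
endfacet
facet normal 0.913 0.187 -0.363
outer loop
vertex 3.221 1.551 0.295
vertex 3.685 1.558 1.467
vertex 3.589 0.94 0.906
endloop
endfacet
facet normal 0.392 -0.651 0.650
outer loop
vertex 3.589 0.94 0.906
vertex 2.279 1.269 2.025
vertex 2.183 0.651 1.464
endloop
endfacet
facet normal 0.392 -0.651 0.650
outer loop
vertex 3.685 1.558 1.467
vertex 2.279 1.269 2.025
vertex 3.589 0.94 0.906
endloop
endfacet

endsolid


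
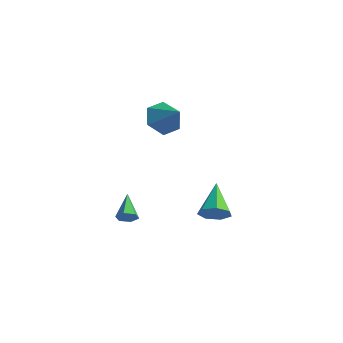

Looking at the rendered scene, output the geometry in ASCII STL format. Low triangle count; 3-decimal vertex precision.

solid 
facet normal 0.585 -0.658 -0.474
outer loop
vertex 0.961 -2.126 -2.87
vertex 0.576 -2.227 -3.205
vertex 0.918 -1.849 -3.308
endloop
endfacet
facet normal 0.591 0.707 0.389
outer loop
vertex 0.961 -2.126 -2.87
vertex 0.918 -1.849 -3.308
vertex -0.256 -1.293 -2.535
endloop
endfacet
facet normal 0.586 -0.659 -0.471
outer loop
vertex 0.918 -1.849 -3.308
vertex 0.576 -2.227 -3.205
vertex 0.534 -1.951 -3.643
endloop
endfacet
facet normal 0.139 0.892 -0.431
outer loop
vertex 0.918 -1.849 -3.308
vertex 0.534 -1.951 -3.643
vertex -0.256 -1.293 -2.535
endloop
endfacet
facet normal 0.587 -0.658 -0.471
outer loop
vertex 0.534 -1.951 -3.643
vertex 0.576 -2.227 -3.205
vertex 0.192 -2.329 -3.541
endloop
endfacet
facet normal -0.628 0.385 -0.676
outer loop
vertex 0.534 -1.951 -3.643
vertex 0.192 -2.329 -3.541
vertex -0.256 -1.293 -2.535
endloop
endfacet
facet normal 0.588 -0.657 -0.472
outer loop
vertex 0.192 -2.329 -3.541
vertex 0.576 -2.227 -3.205
vertex 0.235 -2.606 -3.102
endloop
endfacet
facet normal -0.945 -0.309 -0.103
outer loop
vertex 0.192 -2.329 -3.541
vertex 0.235 -2.606 -3.102
vertex -0.256 -1.293 -2.535
endloop
endfacet
facet normal 0.587 -0.657 -0.473
outer loop
vertex 0.235 -2.606 -3.102
vertex 0.576 -2.227 -3.205
vertex 0.619 -2.504 -2.767
endloop
endfacet
facet normal -0.493 -0.494 0.716
outer loop
vertex 0.235 -2.606 -3.102
vertex 0.619 -2.504 -2.767
vertex -0.256 -1.293 -2.535
endloop
endfacet
facet normal 0.585 -0.658 -0.474
outer loop
vertex 0.619 -2.504 -2.767
vertex 0.576 -2.227 -3.205
vertex 0.961 -2.126 -2.87
endloop
endfacet
facet normal 0.274 0.014 0.962
outer loop
vertex 0.619 -2.504 -2.767
vertex 0.961 -2.126 -2.87
vertex -0.256 -1.293 -2.535
endloop
endfacet
facet normal 0.517 -0.678 -0.522
outer loop
vertex 3.669 0.93 -3.048
vertex 3.02 0.703 -3.396
vertex 3.516 1.25 -3.615
endloop
endfacet
facet normal 0.587 0.763 0.272
outer loop
vertex 3.669 0.93 -3.048
vertex 3.516 1.25 -3.615
vertex 2.08 1.937 -2.444
endloop
endfacet
facet normal 0.517 -0.678 -0.523
outer loop
vertex 3.516 1.25 -3.615
vertex 3.02 0.703 -3.396
vertex 2.99 1.158 -4.016
endloop
endfacet
facet normal 0.129 0.916 -0.379
outer loop
vertex 3.516 1.25 -3.615
vertex 2.99 1.158 -4.016
vertex 2.08 1.937 -2.444
endloop
endfacet
facet normal 0.516 -0.679 -0.523
outer loop
vertex 2.99 1.158 -4.016
vertex 3.02 0.703 -3.396
vertex 2.486 0.724 -3.95
endloop
endfacet
facet normal -0.564 0.562 -0.605
outer loop
vertex 2.99 1.158 -4.016
vertex 2.486 0.724 -3.95
vertex 2.08 1.937 -2.444
endloop
endfacet
facet normal 0.516 -0.678 -0.523
outer loop
vertex 2.486 0.724 -3.95
vertex 3.02 0.703 -3.396
vertex 2.385 0.274 -3.467
endloop
endfacet
facet normal -0.971 -0.034 -0.235
outer loop
vertex 2.486 0.724 -3.95
vertex 2.385 0.274 -3.467
vertex 2.08 1.937 -2.444
endloop
endfacet
facet normal 0.517 -0.678 -0.523
outer loop
vertex 2.385 0.274 -3.467
vertex 3.02 0.703 -3.396
vertex 2.762 0.147 -2.93
endloop
endfacet
facet normal -0.786 -0.422 0.452
outer loop
vertex 2.385 0.274 -3.467
vertex 2.762 0.147 -2.93
vertex 2.08 1.937 -2.444
endloop
endfacet
facet normal 0.517 -0.678 -0.523
outer loop
vertex 2.762 0.147 -2.93
vertex 3.02 0.703 -3.396
vertex 3.333 0.439 -2.744
endloop
endfacet
facet normal -0.147 -0.311 0.939
outer loop
vertex 2.762 0.147 -2.93
vertex 3.333 0.439 -2.744
vertex 2.08 1.937 -2.444
endloop
endfacet
facet normal 0.517 -0.678 -0.523
outer loop
vertex 3.333 0.439 -2.744
vertex 3.02 0.703 -3.396
vertex 3.669 0.93 -3.048
endloop
endfacet
facet normal 0.463 0.215 0.860
outer loop
vertex 3.333 0.439 -2.744
vertex 3.669 0.93 -3.048
vertex 2.08 1.937 -2.444
endloop
endfacet
facet normal -0.761 0.088 -0.643
outer loop
vertex 1.411 -0.799 1.67
vertex 0.952 -0.29 2.283
vertex 1.512 0.115 1.676
endloop
endfacet
facet normal 0.936 -0.101 -0.337
outer loop
vertex 1.411 -0.799 1.67
vertex 1.512 0.115 1.676
vertex 1.988 -0.41 3.157
endloop
endfacet
facet normal -0.761 0.089 -0.643
outer loop
vertex 1.512 0.115 1.676
vertex 0.952 -0.29 2.283
vertex 1.054 0.625 2.289
endloop
endfacet
facet normal 0.743 0.669 -0.002
outer loop
vertex 1.512 0.115 1.676
vertex 1.054 0.625 2.289
vertex 1.988 -0.41 3.157
endloop
endfacet
facet normal -0.761 0.089 -0.642
outer loop
vertex 1.054 0.625 2.289
vertex 0.952 -0.29 2.283
vertex 0.494 0.22 2.897
endloop
endfacet
facet normal 0.191 0.726 0.660
outer loop
vertex 1.054 0.625 2.289
vertex 0.494 0.22 2.897
vertex 1.988 -0.41 3.157
endloop
endfacet
facet normal -0.761 0.090 -0.642
outer loop
vertex 0.494 0.22 2.897
vertex 0.952 -0.29 2.283
vertex 0.392 -0.694 2.89
endloop
endfacet
facet normal -0.167 0.011 0.986
outer loop
vertex 0.494 0.22 2.897
vertex 0.392 -0.694 2.89
vertex 1.988 -0.41 3.157
endloop
endfacet
facet normal -0.761 0.088 -0.643
outer loop
vertex 0.392 -0.694 2.89
vertex 0.952 -0.29 2.283
vertex 0.851 -1.204 2.277
endloop
endfacet
facet normal 0.026 -0.759 0.651
outer loop
vertex 0.392 -0.694 2.89
vertex 0.851 -1.204 2.277
vertex 1.988 -0.41 3.157
endloop
endfacet
facet normal -0.761 0.088 -0.643
outer loop
vertex 0.851 -1.204 2.277
vertex 0.952 -0.29 2.283
vertex 1.411 -0.799 1.67
endloop
endfacet
facet normal 0.578 -0.816 -0.011
outer loop
vertex 0.851 -1.204 2.277
vertex 1.411 -0.799 1.67
vertex 1.988 -0.41 3.157
endloop
endfacet

endsolid
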